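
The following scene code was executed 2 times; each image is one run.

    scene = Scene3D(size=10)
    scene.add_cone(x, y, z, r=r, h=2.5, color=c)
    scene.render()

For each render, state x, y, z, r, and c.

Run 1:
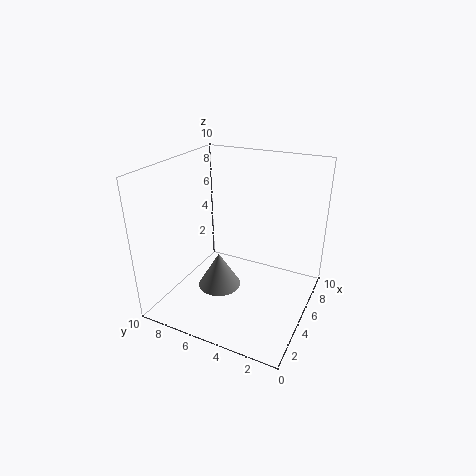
x = 4
y = 6
z = 1.5
r = 1.5
c = 'gray'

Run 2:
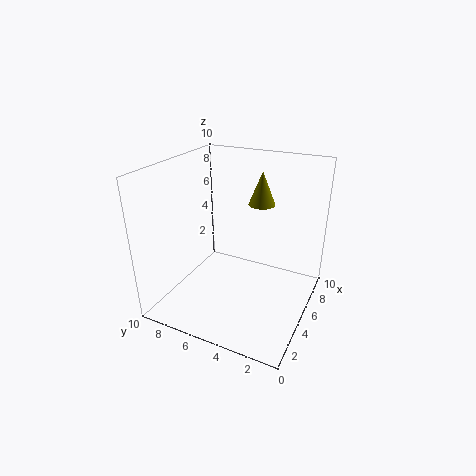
x = 8
y = 4.5
z = 6.5
r = 1
c = 'olive'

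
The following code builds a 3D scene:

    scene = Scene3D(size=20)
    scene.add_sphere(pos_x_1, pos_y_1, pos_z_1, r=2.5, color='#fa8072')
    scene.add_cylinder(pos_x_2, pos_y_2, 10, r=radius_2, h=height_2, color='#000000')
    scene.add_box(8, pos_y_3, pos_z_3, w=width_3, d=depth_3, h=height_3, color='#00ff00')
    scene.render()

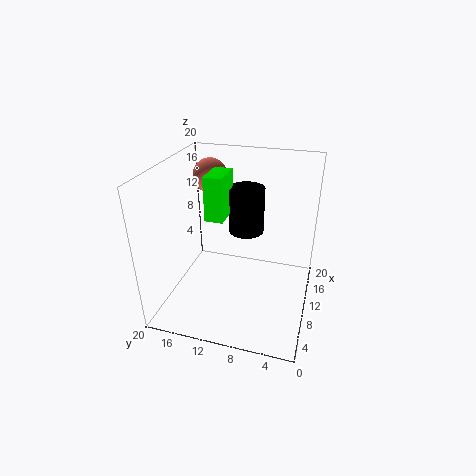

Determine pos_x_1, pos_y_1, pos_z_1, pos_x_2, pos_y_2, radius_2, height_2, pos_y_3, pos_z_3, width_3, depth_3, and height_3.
pos_x_1 = 14.5; pos_y_1 = 15.5; pos_z_1 = 17; pos_x_2 = 12.5; pos_y_2 = 9.5; radius_2 = 2.5; height_2 = 6.5; pos_y_3 = 11.5; pos_z_3 = 13; width_3 = 4.5; depth_3 = 2.5; height_3 = 6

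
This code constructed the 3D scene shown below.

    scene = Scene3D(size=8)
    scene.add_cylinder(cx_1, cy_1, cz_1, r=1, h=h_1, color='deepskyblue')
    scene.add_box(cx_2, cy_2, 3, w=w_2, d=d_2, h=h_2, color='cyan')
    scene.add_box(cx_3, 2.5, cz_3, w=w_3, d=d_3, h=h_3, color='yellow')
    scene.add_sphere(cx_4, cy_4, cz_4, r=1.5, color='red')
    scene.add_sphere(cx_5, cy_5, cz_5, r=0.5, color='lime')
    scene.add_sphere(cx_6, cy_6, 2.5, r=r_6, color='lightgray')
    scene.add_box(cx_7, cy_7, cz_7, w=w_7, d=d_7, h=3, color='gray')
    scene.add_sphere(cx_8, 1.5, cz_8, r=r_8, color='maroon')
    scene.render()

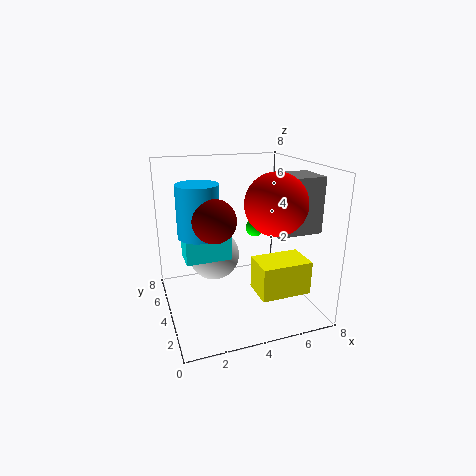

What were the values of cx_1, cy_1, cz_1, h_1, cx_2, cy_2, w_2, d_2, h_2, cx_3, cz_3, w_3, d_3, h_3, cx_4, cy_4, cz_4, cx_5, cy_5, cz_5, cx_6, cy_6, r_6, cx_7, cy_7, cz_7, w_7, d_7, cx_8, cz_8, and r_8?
cx_1 = 1.5, cy_1 = 2.5, cz_1 = 5, h_1 = 2.5, cx_2 = 1, cy_2 = 3.5, w_2 = 2.5, d_2 = 1.5, h_2 = 1.5, cx_3 = 5, cz_3 = 0.5, w_3 = 3, d_3 = 2, h_3 = 2, cx_4 = 5, cy_4 = 1.5, cz_4 = 6.5, cx_5 = 5, cy_5 = 4, cz_5 = 4.5, cx_6 = 3, cy_6 = 5.5, r_6 = 1.5, cx_7 = 5.5, cy_7 = 2, cz_7 = 4.5, w_7 = 2.5, d_7 = 2, cx_8 = 2, cz_8 = 6, r_8 = 1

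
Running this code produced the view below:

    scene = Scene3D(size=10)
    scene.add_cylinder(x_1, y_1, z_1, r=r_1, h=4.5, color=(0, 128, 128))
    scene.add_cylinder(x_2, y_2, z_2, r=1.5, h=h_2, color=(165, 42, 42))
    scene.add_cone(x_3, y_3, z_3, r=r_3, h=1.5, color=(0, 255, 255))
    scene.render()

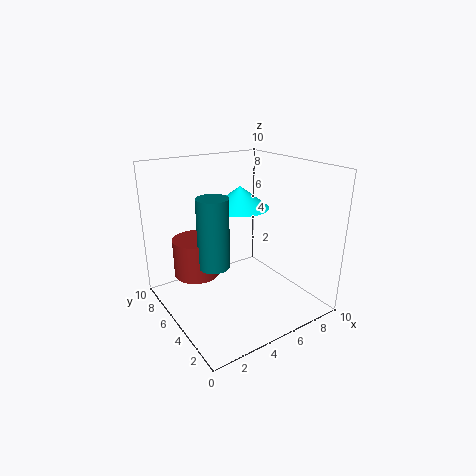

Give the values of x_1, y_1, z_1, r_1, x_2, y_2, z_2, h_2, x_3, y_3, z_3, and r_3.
x_1 = 2.5, y_1 = 4, z_1 = 4, r_1 = 1, x_2 = 2, y_2 = 5.5, z_2 = 3, h_2 = 2.5, x_3 = 5.5, y_3 = 5.5, z_3 = 7, r_3 = 2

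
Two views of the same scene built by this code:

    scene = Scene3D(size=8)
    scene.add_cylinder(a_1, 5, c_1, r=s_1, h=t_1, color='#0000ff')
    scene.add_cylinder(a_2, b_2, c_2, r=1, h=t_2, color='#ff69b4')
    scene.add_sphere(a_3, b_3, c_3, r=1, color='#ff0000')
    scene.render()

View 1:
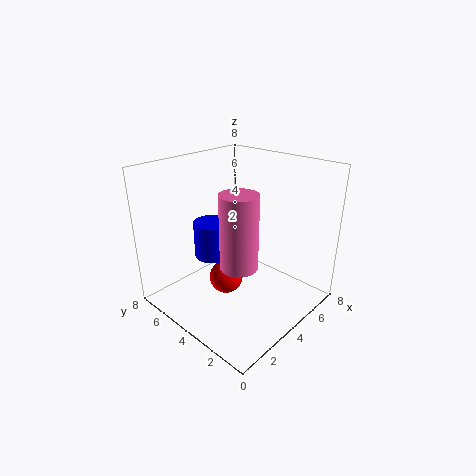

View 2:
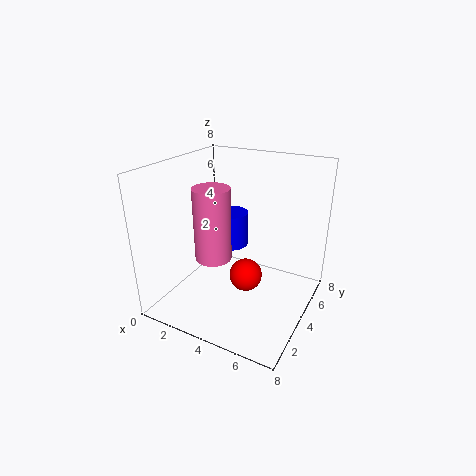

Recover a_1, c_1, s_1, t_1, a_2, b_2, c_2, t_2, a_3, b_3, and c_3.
a_1 = 3, c_1 = 3, s_1 = 1, t_1 = 2, a_2 = 3, b_2 = 3, c_2 = 3, t_2 = 4, a_3 = 4, b_3 = 5, c_3 = 1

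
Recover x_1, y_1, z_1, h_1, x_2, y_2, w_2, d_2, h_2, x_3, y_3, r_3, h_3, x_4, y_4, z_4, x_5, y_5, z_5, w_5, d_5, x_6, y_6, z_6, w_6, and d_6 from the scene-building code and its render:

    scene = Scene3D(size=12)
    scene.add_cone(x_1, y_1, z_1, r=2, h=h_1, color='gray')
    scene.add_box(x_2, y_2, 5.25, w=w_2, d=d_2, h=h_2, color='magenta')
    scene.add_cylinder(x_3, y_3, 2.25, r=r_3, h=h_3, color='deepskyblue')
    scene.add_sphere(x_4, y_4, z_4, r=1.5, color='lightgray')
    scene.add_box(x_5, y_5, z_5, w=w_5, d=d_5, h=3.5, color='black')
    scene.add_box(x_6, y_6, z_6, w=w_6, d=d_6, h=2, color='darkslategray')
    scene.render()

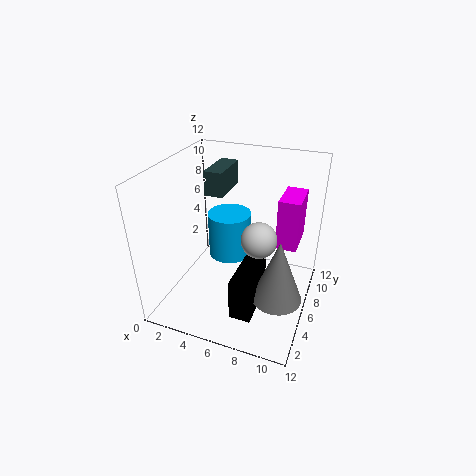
x_1 = 10; y_1 = 4.25; z_1 = 2.25; h_1 = 5.25; x_2 = 9; y_2 = 6.75; w_2 = 1.75; d_2 = 3.25; h_2 = 4.25; x_3 = 4; y_3 = 9; r_3 = 2; h_3 = 4.25; x_4 = 7.75; y_4 = 6.25; z_4 = 6; x_5 = 6.75; y_5 = 2; z_5 = 1; w_5 = 1.75; d_5 = 4; x_6 = 3.25; y_6 = 5.75; z_6 = 9.5; w_6 = 1.5; d_6 = 3.5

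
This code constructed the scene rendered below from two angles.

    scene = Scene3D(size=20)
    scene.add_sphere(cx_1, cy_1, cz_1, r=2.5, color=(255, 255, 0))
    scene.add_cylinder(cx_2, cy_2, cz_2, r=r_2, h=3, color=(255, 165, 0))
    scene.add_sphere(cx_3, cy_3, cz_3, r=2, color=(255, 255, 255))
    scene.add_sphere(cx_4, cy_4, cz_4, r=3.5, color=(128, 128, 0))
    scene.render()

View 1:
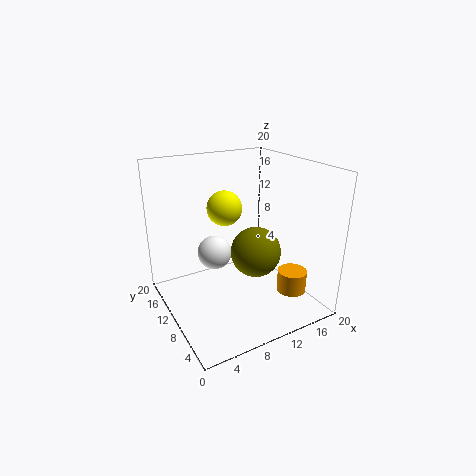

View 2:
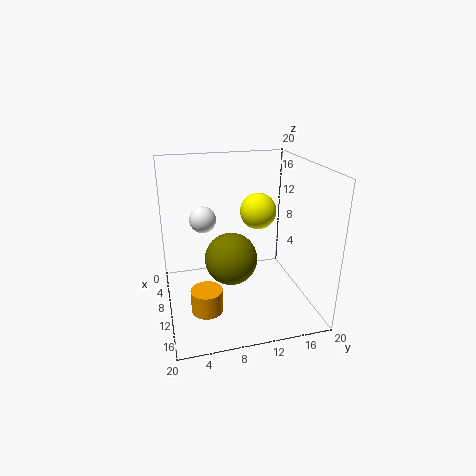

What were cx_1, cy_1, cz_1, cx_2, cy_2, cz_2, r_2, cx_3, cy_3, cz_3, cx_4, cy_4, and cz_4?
cx_1 = 9.5, cy_1 = 13, cz_1 = 13.5, cx_2 = 15.5, cy_2 = 4.5, cz_2 = 3, r_2 = 2, cx_3 = 4.5, cy_3 = 6, cz_3 = 11, cx_4 = 12, cy_4 = 8.5, cz_4 = 8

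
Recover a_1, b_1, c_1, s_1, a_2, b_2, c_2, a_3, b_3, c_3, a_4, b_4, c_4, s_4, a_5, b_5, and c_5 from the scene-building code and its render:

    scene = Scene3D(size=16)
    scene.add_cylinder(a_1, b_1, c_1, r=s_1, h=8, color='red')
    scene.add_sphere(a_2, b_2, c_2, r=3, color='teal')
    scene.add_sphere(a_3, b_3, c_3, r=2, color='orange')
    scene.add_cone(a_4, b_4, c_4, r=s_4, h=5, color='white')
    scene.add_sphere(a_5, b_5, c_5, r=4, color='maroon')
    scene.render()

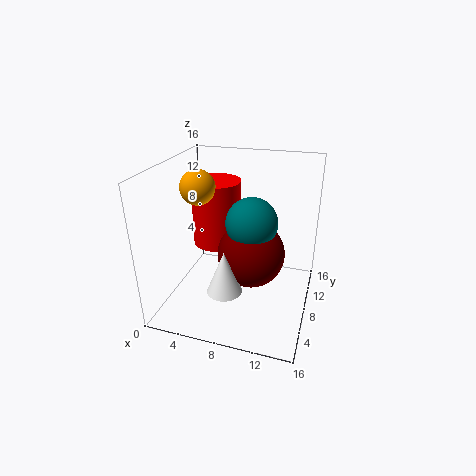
a_1 = 4
b_1 = 12
c_1 = 5
s_1 = 3
a_2 = 9
b_2 = 10
c_2 = 9
a_3 = 3
b_3 = 9
c_3 = 13
a_4 = 7
b_4 = 6
c_4 = 2
s_4 = 2
a_5 = 9
b_5 = 10
c_5 = 5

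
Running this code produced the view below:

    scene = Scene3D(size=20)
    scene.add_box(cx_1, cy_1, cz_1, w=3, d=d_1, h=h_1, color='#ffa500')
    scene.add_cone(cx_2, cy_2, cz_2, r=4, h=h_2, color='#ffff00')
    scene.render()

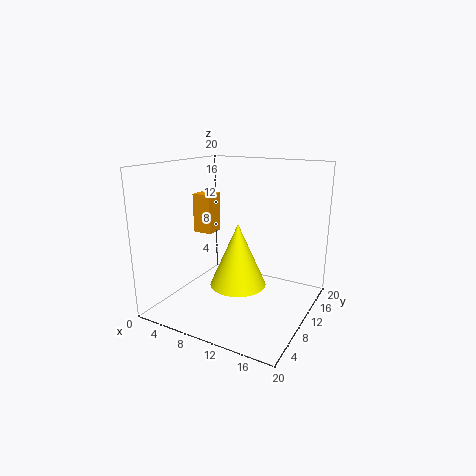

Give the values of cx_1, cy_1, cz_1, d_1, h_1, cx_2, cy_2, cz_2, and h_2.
cx_1 = 1, cy_1 = 12, cz_1 = 9, d_1 = 3, h_1 = 6, cx_2 = 10, cy_2 = 10, cz_2 = 3, h_2 = 9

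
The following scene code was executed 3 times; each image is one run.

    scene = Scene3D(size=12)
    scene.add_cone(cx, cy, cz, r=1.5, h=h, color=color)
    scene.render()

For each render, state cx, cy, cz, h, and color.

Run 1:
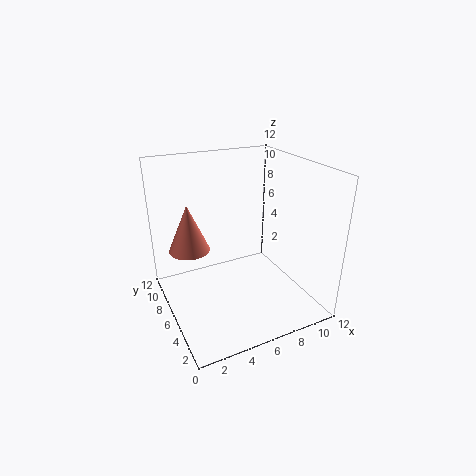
cx = 1.5; cy = 5; cz = 6.5; h = 3.5; color = 'salmon'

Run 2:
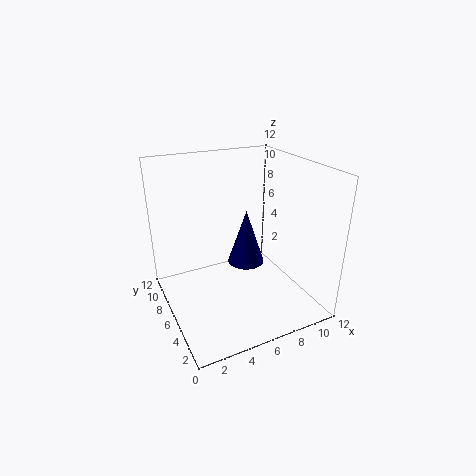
cx = 6.5; cy = 5.5; cz = 4; h = 4.5; color = 'navy'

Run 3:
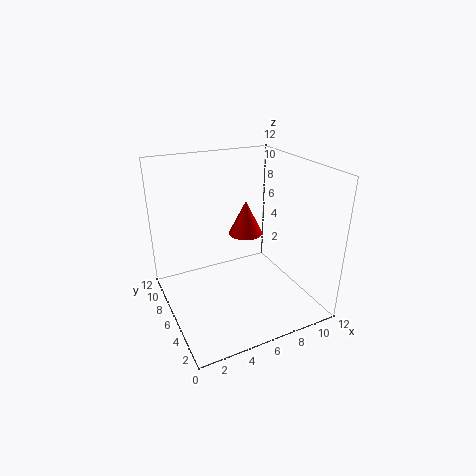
cx = 7.5; cy = 7.5; cz = 5.5; h = 3; color = 'red'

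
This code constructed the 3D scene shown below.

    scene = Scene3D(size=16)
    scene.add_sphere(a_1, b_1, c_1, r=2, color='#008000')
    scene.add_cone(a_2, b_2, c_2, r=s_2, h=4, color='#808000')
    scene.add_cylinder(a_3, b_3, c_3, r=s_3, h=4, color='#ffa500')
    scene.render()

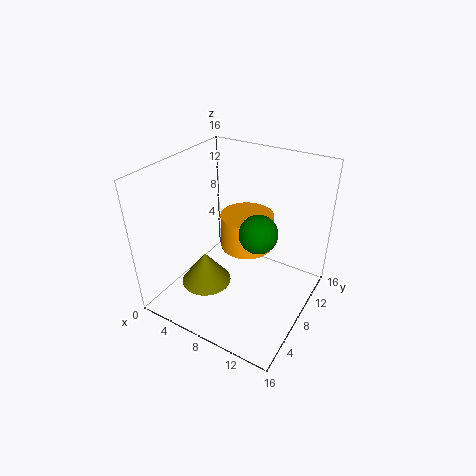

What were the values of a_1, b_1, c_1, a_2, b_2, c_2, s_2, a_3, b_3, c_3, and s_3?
a_1 = 11, b_1 = 7, c_1 = 10, a_2 = 4, b_2 = 7, c_2 = 1, s_2 = 3, a_3 = 8, b_3 = 10, c_3 = 6, s_3 = 3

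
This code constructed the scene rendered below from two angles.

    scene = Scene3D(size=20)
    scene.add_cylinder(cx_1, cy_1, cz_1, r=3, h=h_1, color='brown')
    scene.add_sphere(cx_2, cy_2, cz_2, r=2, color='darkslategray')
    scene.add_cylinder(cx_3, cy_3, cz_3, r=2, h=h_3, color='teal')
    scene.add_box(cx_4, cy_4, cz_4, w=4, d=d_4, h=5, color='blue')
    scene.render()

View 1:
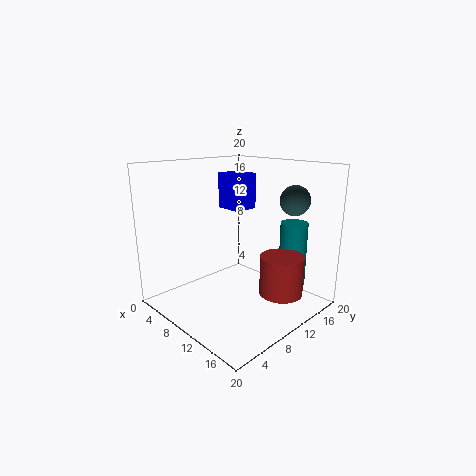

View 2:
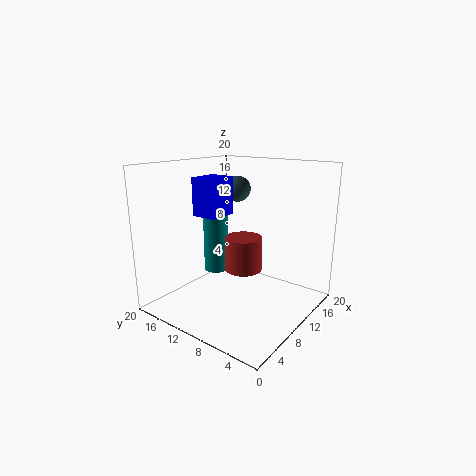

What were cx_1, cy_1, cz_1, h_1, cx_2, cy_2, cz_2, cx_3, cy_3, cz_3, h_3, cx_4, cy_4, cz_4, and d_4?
cx_1 = 15.5; cy_1 = 13; cz_1 = 2.5; h_1 = 5.5; cx_2 = 16; cy_2 = 14.5; cz_2 = 15.5; cx_3 = 14; cy_3 = 17.5; cz_3 = 2; h_3 = 9.5; cx_4 = 5.5; cy_4 = 10.5; cz_4 = 13.5; d_4 = 3.5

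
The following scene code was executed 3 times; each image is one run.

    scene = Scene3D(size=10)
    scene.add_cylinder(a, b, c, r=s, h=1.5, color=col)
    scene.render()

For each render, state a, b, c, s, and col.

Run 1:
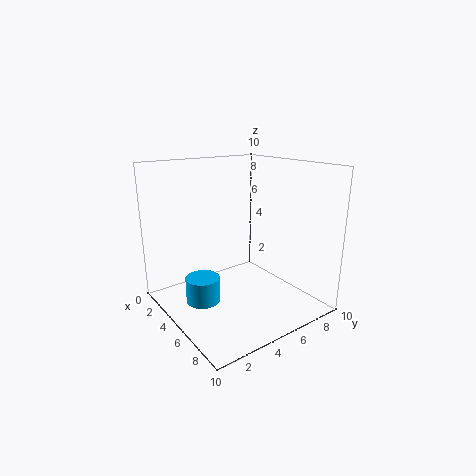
a = 7; b = 1; c = 2.5; s = 1; col = 'deepskyblue'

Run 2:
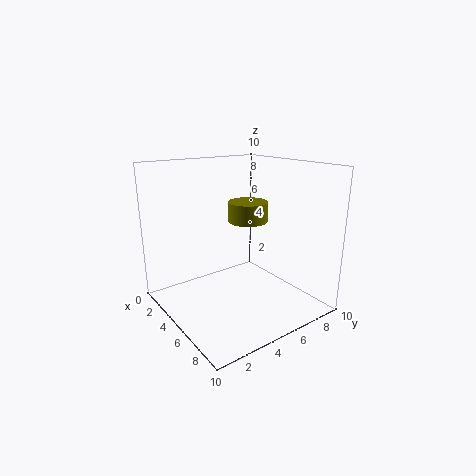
a = 3.5; b = 7; c = 5.5; s = 1.5; col = 'olive'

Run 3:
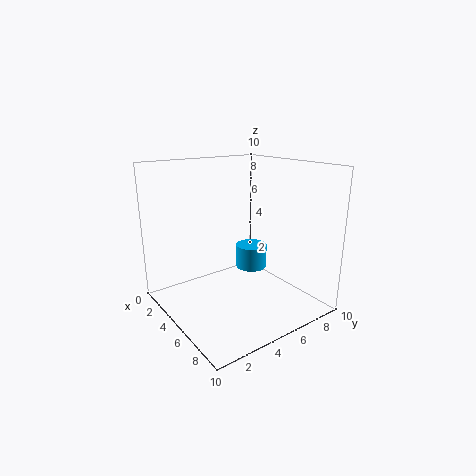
a = 6.5; b = 5; c = 3.5; s = 1; col = 'deepskyblue'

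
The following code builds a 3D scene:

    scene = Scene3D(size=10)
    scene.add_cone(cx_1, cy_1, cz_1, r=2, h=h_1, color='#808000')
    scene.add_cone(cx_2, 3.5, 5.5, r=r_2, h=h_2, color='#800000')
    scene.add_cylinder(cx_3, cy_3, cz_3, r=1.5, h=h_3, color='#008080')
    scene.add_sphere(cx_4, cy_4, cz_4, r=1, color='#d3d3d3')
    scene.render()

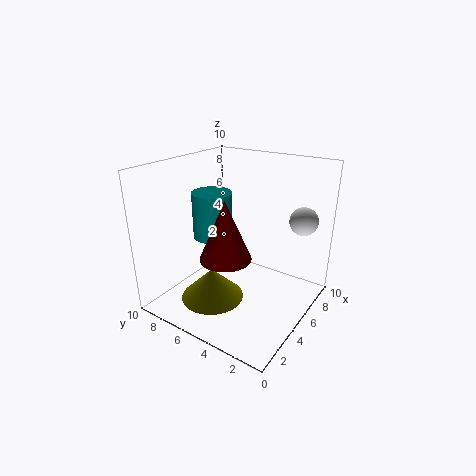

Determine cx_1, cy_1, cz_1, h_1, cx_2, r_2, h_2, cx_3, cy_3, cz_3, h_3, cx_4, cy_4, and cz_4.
cx_1 = 2
cy_1 = 5
cz_1 = 2
h_1 = 2
cx_2 = 1.5
r_2 = 1.5
h_2 = 3.5
cx_3 = 6
cy_3 = 8
cz_3 = 4
h_3 = 3.5
cx_4 = 8
cy_4 = 1.5
cz_4 = 6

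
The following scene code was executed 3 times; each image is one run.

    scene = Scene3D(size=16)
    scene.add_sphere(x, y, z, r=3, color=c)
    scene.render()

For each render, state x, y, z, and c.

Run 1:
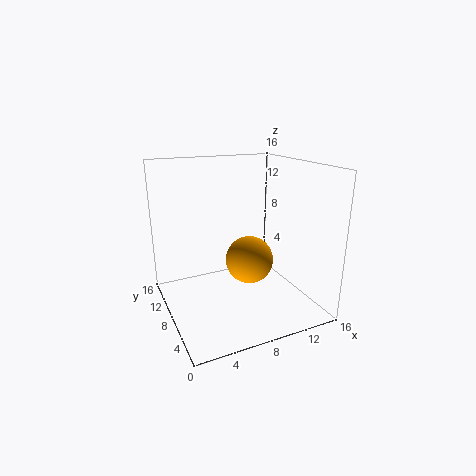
x = 11, y = 11, z = 3.5, c = 'orange'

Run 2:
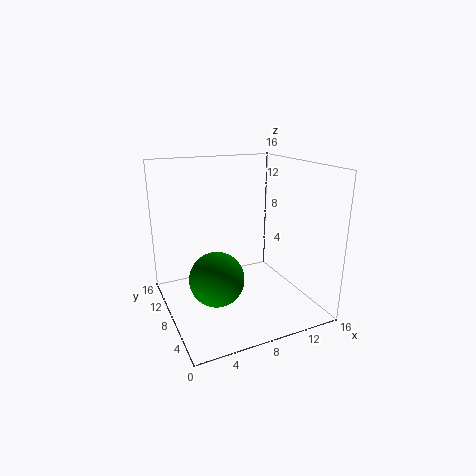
x = 5, y = 7, z = 4, c = 'green'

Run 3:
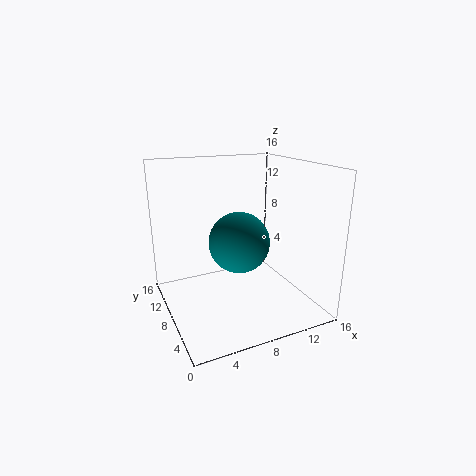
x = 6.5, y = 4.5, z = 9, c = 'teal'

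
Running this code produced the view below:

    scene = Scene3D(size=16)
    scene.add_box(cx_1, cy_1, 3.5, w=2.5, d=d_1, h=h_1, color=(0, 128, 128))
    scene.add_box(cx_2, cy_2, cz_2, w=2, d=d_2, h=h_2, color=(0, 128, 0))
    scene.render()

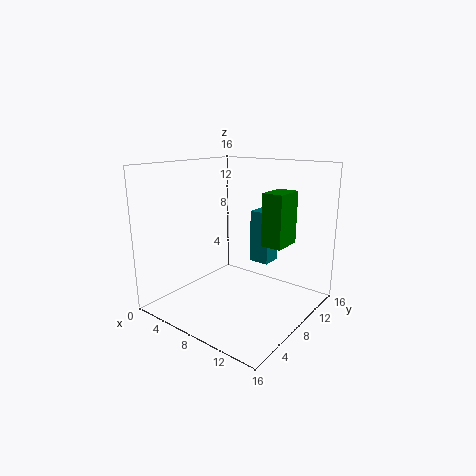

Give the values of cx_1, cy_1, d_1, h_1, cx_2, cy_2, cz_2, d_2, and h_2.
cx_1 = 6.5
cy_1 = 12.5
d_1 = 2.5
h_1 = 6.5
cx_2 = 13
cy_2 = 5
cz_2 = 9
d_2 = 3
h_2 = 5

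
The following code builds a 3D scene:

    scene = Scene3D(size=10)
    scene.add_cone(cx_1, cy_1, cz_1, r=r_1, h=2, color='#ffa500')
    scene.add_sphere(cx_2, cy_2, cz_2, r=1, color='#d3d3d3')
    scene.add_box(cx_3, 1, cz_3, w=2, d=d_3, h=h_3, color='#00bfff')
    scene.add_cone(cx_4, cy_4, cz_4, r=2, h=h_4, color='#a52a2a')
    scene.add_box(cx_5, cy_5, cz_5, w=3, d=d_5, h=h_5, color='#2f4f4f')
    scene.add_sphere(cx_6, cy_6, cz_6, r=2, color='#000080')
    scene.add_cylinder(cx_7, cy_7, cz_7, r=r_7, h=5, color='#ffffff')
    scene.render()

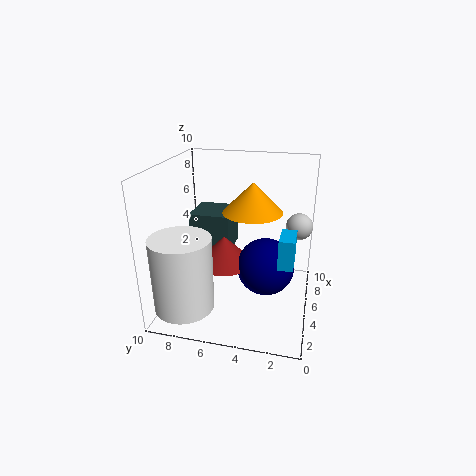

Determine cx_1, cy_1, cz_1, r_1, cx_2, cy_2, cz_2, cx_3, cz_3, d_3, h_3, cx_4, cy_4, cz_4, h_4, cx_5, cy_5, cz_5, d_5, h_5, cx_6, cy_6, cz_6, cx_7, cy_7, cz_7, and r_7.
cx_1 = 5
cy_1 = 4
cz_1 = 7
r_1 = 2
cx_2 = 8
cy_2 = 1
cz_2 = 5
cx_3 = 3
cz_3 = 4
d_3 = 1
h_3 = 2
cx_4 = 5
cy_4 = 6
cz_4 = 3
h_4 = 2
cx_5 = 6
cy_5 = 6
cz_5 = 3
d_5 = 3
h_5 = 3
cx_6 = 5
cy_6 = 3
cz_6 = 3
cx_7 = 2
cy_7 = 8
cz_7 = 1
r_7 = 2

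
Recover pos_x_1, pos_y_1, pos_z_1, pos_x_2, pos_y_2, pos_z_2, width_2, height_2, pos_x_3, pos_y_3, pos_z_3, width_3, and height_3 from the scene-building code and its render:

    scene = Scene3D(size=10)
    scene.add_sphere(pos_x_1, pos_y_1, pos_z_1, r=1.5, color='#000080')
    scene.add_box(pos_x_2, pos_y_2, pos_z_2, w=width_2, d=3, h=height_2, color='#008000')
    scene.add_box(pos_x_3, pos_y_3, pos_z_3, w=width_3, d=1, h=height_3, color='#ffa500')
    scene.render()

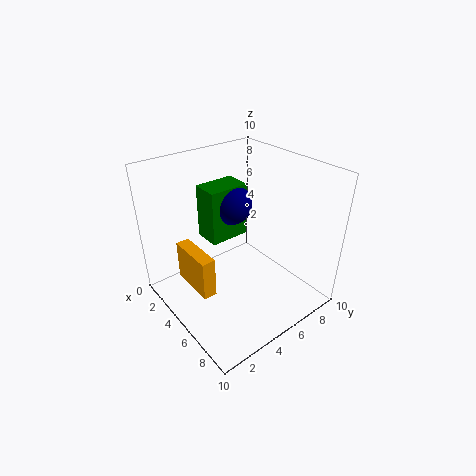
pos_x_1 = 3
pos_y_1 = 6
pos_z_1 = 6.5
pos_x_2 = 1.5
pos_y_2 = 4
pos_z_2 = 4
width_2 = 2
height_2 = 4
pos_x_3 = 1.5
pos_y_3 = 2
pos_z_3 = 1
width_3 = 3.5
height_3 = 3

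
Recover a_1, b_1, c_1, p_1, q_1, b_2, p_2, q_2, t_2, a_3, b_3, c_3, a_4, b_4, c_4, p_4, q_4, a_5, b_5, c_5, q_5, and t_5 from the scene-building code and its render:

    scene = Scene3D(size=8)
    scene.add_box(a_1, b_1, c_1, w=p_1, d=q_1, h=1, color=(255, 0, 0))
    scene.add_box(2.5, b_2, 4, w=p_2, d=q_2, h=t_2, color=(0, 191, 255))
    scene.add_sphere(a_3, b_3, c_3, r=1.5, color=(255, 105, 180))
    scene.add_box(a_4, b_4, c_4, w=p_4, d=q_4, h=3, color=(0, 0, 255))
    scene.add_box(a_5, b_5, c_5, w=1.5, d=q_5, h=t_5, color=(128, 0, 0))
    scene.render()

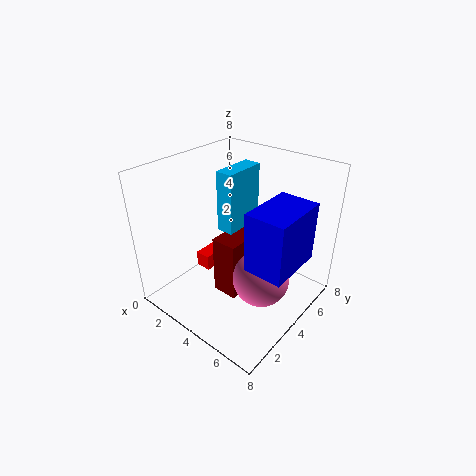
a_1 = 0.5, b_1 = 4, c_1 = 0.5, p_1 = 1, q_1 = 2, b_2 = 4, p_2 = 1, q_2 = 2.5, t_2 = 3.5, a_3 = 6, b_3 = 3.5, c_3 = 2.5, a_4 = 6, b_4 = 2, c_4 = 4, p_4 = 2, q_4 = 3, a_5 = 3, b_5 = 3, c_5 = 0.5, q_5 = 3, t_5 = 3.5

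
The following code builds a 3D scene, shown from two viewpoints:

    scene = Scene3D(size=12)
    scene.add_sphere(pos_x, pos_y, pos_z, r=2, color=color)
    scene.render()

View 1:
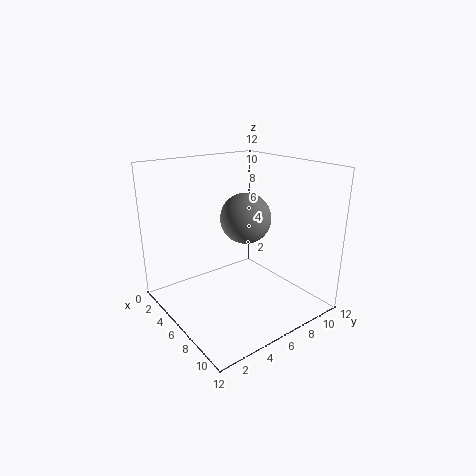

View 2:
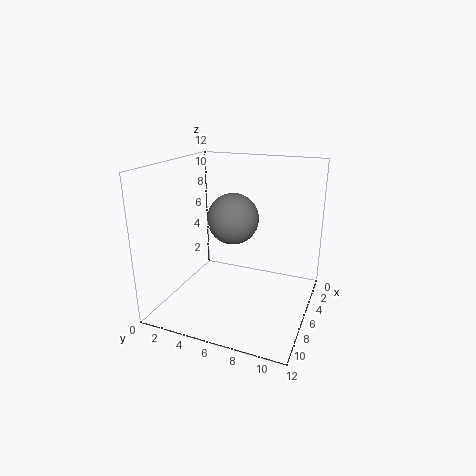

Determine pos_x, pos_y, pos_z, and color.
pos_x = 7; pos_y = 6; pos_z = 8; color = 'gray'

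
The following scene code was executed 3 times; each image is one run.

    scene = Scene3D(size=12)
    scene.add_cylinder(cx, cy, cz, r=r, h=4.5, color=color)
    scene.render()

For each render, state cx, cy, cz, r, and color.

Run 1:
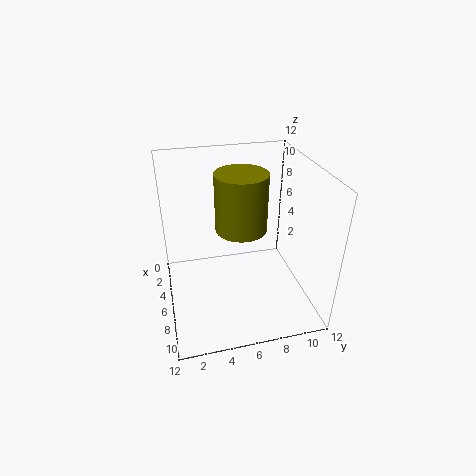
cx = 7
cy = 6
cz = 7.5
r = 2
color = 'olive'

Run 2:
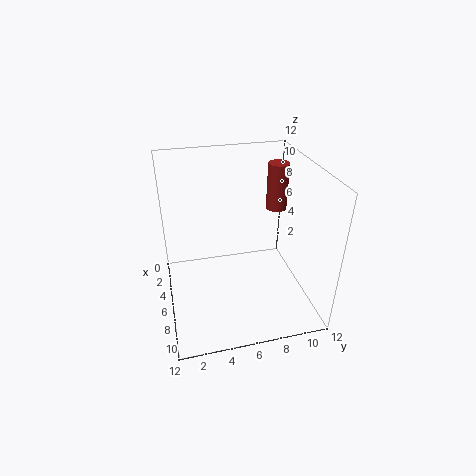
cx = 1.5
cy = 11
cz = 6
r = 1
color = 'brown'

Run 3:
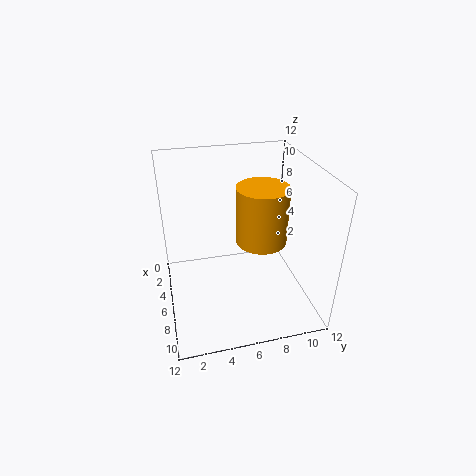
cx = 7.5
cy = 7.5
cz = 6.5
r = 2
color = 'orange'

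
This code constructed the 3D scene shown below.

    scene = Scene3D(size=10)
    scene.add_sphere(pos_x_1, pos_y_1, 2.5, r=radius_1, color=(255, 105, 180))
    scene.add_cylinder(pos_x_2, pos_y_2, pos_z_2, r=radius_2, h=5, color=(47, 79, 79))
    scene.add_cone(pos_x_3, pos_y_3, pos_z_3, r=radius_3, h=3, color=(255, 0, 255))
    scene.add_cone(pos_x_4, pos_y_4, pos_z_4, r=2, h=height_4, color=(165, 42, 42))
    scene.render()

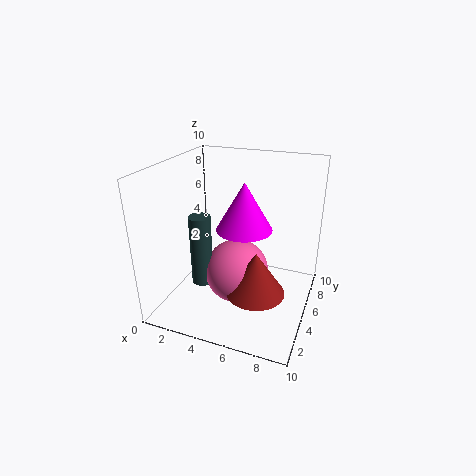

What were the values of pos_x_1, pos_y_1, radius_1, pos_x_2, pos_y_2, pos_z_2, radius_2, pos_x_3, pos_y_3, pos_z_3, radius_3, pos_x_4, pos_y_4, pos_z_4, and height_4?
pos_x_1 = 5, pos_y_1 = 4.75, radius_1 = 2.25, pos_x_2 = 2.75, pos_y_2 = 3.75, pos_z_2 = 1.75, radius_2 = 0.75, pos_x_3 = 6, pos_y_3 = 3.5, pos_z_3 = 6.5, radius_3 = 1.75, pos_x_4 = 6.75, pos_y_4 = 3.75, pos_z_4 = 1.75, height_4 = 3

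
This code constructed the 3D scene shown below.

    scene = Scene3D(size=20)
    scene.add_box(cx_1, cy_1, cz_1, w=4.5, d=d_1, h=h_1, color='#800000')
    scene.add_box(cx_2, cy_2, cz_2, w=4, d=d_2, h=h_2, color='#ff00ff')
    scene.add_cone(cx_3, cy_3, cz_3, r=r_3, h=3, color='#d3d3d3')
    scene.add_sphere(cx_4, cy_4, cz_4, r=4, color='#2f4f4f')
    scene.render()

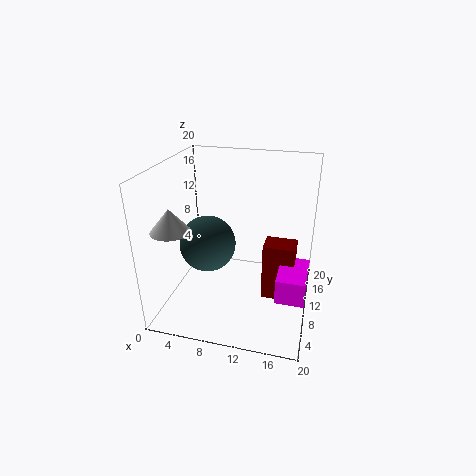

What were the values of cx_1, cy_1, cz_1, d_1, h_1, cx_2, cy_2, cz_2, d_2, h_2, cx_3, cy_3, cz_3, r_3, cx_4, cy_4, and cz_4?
cx_1 = 13.5, cy_1 = 10, cz_1 = 0.5, d_1 = 3.5, h_1 = 8.5, cx_2 = 16, cy_2 = 6, cz_2 = 3, d_2 = 6.5, h_2 = 3.5, cx_3 = 3, cy_3 = 4, cz_3 = 13, r_3 = 2.5, cx_4 = 5.5, cy_4 = 10, cz_4 = 8.5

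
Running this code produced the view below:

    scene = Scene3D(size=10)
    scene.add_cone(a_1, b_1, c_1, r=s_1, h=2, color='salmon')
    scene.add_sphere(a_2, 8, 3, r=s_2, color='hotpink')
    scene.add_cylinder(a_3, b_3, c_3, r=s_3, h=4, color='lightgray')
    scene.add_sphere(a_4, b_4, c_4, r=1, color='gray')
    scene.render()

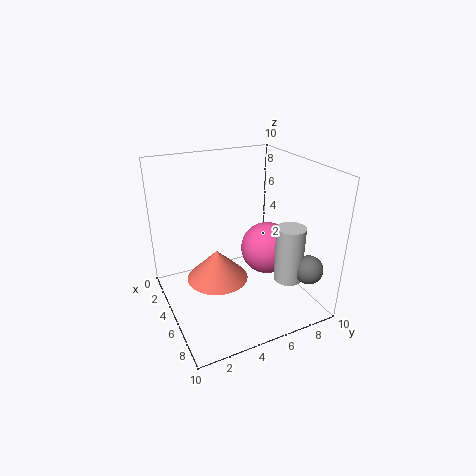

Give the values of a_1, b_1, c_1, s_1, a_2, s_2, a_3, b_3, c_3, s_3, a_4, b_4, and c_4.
a_1 = 6, b_1 = 3, c_1 = 3, s_1 = 2, a_2 = 4, s_2 = 2, a_3 = 7, b_3 = 8, c_3 = 2, s_3 = 1, a_4 = 8, b_4 = 9, c_4 = 3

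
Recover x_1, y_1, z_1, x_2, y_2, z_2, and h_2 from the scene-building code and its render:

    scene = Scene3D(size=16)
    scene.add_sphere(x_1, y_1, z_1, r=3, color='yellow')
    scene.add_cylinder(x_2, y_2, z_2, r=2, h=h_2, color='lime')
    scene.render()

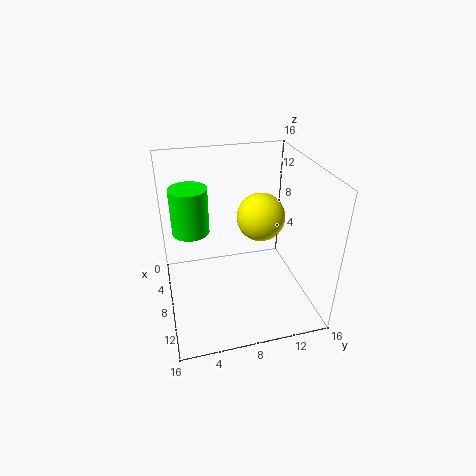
x_1 = 4
y_1 = 12
z_1 = 8
x_2 = 7
y_2 = 3
z_2 = 9
h_2 = 5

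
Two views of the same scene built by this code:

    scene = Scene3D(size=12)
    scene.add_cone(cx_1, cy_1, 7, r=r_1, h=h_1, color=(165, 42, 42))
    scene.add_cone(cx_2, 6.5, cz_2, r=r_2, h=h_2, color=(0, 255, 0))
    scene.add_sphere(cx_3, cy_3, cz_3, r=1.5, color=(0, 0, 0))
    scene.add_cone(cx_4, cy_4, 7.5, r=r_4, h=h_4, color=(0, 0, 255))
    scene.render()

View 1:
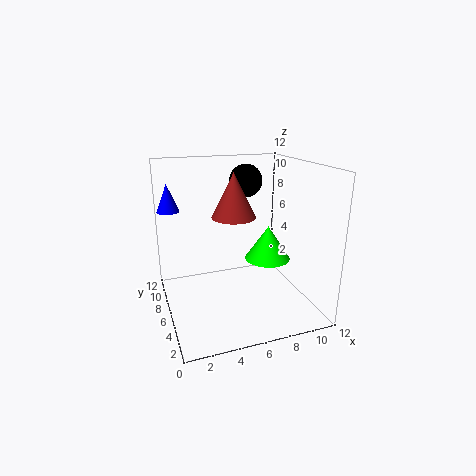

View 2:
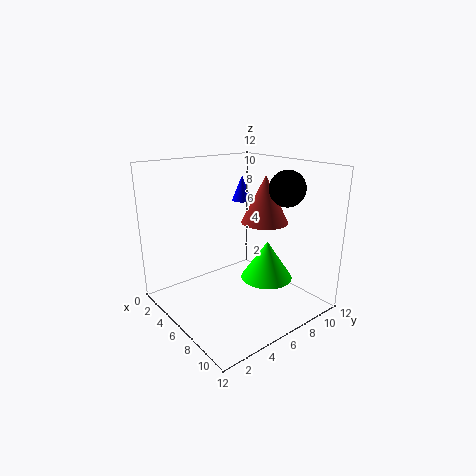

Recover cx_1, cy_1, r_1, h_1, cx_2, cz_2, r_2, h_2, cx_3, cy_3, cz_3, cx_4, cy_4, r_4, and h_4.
cx_1 = 6.5; cy_1 = 8.5; r_1 = 2; h_1 = 4; cx_2 = 9; cz_2 = 3.5; r_2 = 2; h_2 = 3; cx_3 = 8; cy_3 = 9.5; cz_3 = 10; cx_4 = 1; cy_4 = 10.5; r_4 = 1; h_4 = 2.5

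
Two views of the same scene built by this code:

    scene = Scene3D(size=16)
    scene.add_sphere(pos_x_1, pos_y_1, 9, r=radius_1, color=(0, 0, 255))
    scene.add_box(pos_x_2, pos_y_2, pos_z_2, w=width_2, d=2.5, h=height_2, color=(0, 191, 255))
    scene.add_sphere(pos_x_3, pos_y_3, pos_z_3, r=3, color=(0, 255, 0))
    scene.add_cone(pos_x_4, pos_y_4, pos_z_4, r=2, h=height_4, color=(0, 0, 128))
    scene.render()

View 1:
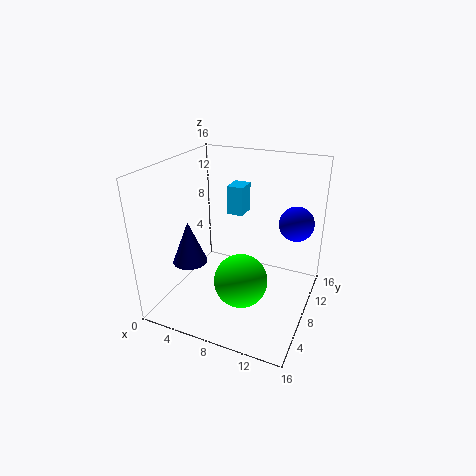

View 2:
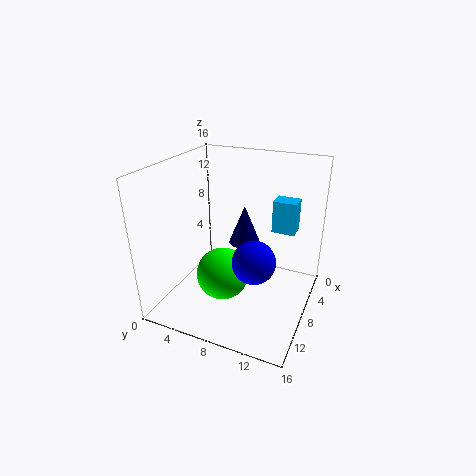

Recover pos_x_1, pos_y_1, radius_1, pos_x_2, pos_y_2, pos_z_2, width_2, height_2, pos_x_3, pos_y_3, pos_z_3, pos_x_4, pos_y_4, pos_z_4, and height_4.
pos_x_1 = 13.5
pos_y_1 = 12
radius_1 = 2
pos_x_2 = 5
pos_y_2 = 11.5
pos_z_2 = 9
width_2 = 2
height_2 = 3.5
pos_x_3 = 9
pos_y_3 = 6.5
pos_z_3 = 3.5
pos_x_4 = 2.5
pos_y_4 = 6.5
pos_z_4 = 4.5
height_4 = 5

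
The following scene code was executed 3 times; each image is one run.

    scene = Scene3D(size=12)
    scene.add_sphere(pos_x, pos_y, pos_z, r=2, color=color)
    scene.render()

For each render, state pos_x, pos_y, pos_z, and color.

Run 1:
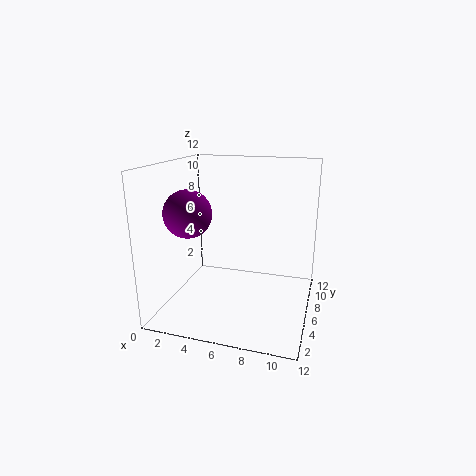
pos_x = 2; pos_y = 5; pos_z = 8; color = 'purple'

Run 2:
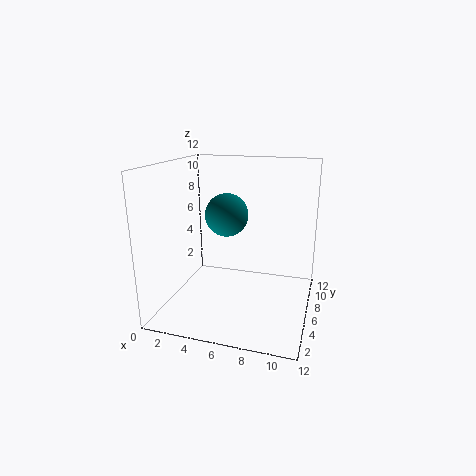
pos_x = 4; pos_y = 9; pos_z = 7; color = 'teal'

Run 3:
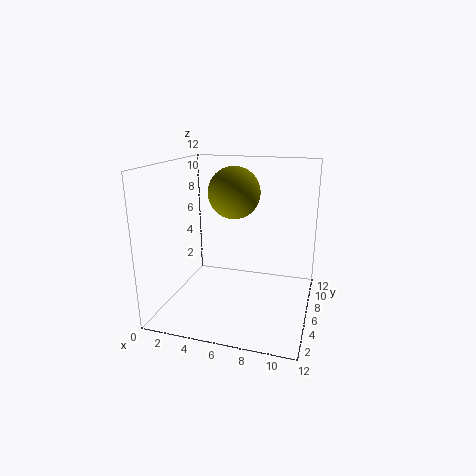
pos_x = 6; pos_y = 5; pos_z = 10; color = 'olive'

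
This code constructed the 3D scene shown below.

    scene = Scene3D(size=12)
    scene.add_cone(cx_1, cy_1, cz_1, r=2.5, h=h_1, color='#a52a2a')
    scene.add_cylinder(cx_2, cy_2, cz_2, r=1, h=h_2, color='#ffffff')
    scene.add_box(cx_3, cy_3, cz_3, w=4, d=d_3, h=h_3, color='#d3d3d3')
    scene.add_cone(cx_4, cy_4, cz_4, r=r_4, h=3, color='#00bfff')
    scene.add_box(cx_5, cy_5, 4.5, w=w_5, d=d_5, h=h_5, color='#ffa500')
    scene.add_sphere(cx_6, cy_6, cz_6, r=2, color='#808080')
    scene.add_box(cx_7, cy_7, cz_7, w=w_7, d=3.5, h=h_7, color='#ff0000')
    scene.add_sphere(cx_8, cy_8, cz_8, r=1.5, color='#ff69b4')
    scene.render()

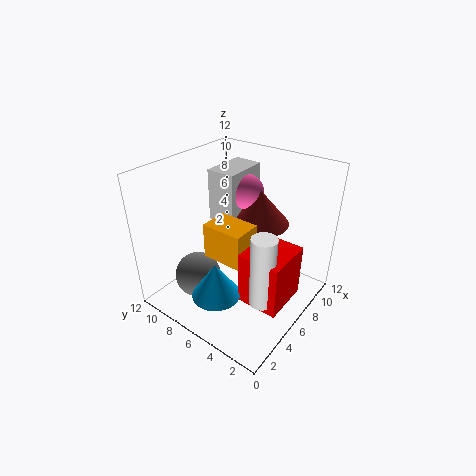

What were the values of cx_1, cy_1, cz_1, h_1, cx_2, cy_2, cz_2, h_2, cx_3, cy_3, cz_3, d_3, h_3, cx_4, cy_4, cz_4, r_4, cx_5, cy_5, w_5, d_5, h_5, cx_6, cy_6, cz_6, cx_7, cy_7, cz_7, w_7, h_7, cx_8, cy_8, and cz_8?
cx_1 = 8.5; cy_1 = 5.5; cz_1 = 6.5; h_1 = 3; cx_2 = 4.5; cy_2 = 2.5; cz_2 = 2; h_2 = 6; cx_3 = 6.5; cy_3 = 7; cz_3 = 6.5; d_3 = 2.5; h_3 = 4.5; cx_4 = 3; cy_4 = 6; cz_4 = 2; r_4 = 2; cx_5 = 4; cy_5 = 4.5; w_5 = 2.5; d_5 = 3.5; h_5 = 3; cx_6 = 4; cy_6 = 9; cz_6 = 2; cx_7 = 4; cy_7 = 1; cz_7 = 1.5; w_7 = 4; h_7 = 4.5; cx_8 = 8.5; cy_8 = 7; cz_8 = 9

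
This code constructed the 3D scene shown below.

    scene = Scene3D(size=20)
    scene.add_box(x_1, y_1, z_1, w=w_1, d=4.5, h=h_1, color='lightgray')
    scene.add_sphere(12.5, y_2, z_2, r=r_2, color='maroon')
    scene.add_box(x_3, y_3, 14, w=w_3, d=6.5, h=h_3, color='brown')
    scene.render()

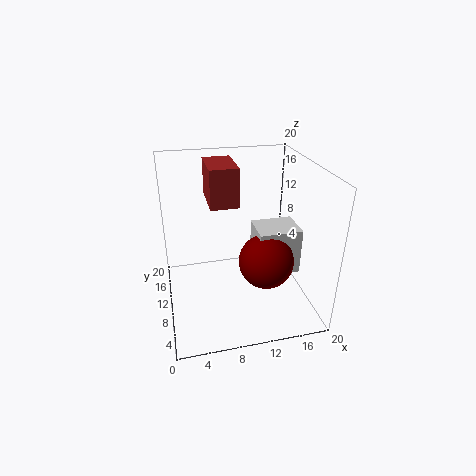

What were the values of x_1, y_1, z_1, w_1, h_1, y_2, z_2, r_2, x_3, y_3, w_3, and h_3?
x_1 = 11.5; y_1 = 4.5; z_1 = 7; w_1 = 5.5; h_1 = 6; y_2 = 5; z_2 = 9; r_2 = 3.5; x_3 = 6.5; y_3 = 11; w_3 = 4; h_3 = 5.5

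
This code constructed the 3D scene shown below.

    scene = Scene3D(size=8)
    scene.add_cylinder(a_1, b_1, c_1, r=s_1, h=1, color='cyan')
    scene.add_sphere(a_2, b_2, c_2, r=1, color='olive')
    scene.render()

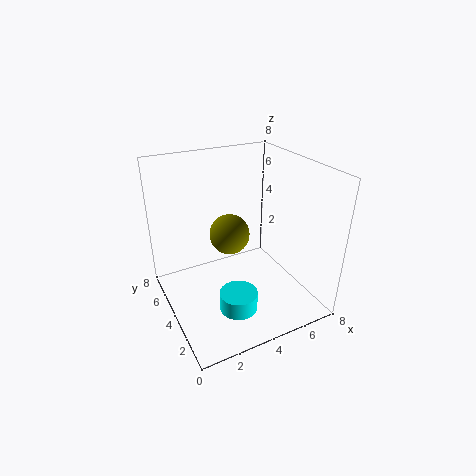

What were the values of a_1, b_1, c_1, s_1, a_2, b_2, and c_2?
a_1 = 3; b_1 = 2; c_1 = 1; s_1 = 1; a_2 = 3; b_2 = 3; c_2 = 5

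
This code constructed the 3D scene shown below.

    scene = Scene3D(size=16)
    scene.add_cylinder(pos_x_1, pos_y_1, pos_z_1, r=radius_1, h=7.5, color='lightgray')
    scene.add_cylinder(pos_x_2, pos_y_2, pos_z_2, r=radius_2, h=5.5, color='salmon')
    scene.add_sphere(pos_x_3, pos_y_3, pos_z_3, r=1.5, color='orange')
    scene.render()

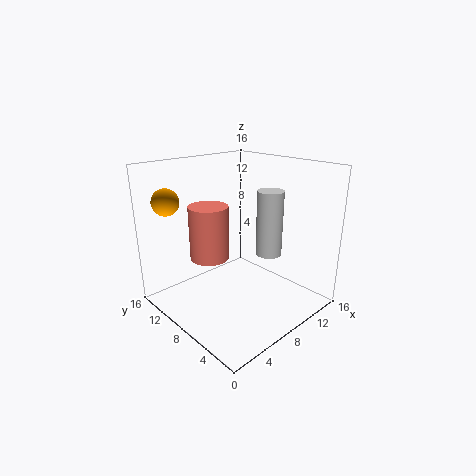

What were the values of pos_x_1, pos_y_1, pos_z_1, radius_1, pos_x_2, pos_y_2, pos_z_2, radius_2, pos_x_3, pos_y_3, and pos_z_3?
pos_x_1 = 11.5; pos_y_1 = 6.5; pos_z_1 = 5.5; radius_1 = 1.5; pos_x_2 = 4; pos_y_2 = 8; pos_z_2 = 7; radius_2 = 2; pos_x_3 = 2.5; pos_y_3 = 13.5; pos_z_3 = 12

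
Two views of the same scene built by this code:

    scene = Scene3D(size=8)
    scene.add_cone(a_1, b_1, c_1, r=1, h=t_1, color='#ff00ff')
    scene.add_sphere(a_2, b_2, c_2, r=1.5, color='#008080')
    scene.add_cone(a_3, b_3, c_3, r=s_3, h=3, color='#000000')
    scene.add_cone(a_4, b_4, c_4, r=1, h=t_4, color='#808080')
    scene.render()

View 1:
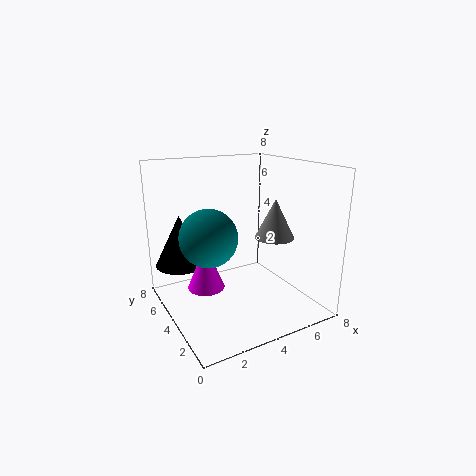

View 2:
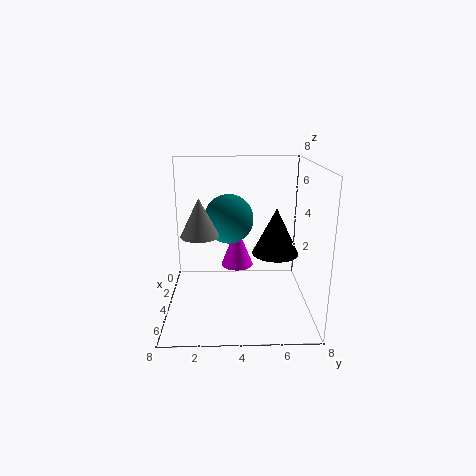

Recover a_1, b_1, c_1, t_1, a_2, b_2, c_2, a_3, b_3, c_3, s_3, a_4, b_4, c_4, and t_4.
a_1 = 2; b_1 = 4; c_1 = 1.5; t_1 = 2.5; a_2 = 2; b_2 = 3.5; c_2 = 4.5; a_3 = 1.5; b_3 = 6.5; c_3 = 2; s_3 = 1.5; a_4 = 5; b_4 = 2; c_4 = 4.5; t_4 = 2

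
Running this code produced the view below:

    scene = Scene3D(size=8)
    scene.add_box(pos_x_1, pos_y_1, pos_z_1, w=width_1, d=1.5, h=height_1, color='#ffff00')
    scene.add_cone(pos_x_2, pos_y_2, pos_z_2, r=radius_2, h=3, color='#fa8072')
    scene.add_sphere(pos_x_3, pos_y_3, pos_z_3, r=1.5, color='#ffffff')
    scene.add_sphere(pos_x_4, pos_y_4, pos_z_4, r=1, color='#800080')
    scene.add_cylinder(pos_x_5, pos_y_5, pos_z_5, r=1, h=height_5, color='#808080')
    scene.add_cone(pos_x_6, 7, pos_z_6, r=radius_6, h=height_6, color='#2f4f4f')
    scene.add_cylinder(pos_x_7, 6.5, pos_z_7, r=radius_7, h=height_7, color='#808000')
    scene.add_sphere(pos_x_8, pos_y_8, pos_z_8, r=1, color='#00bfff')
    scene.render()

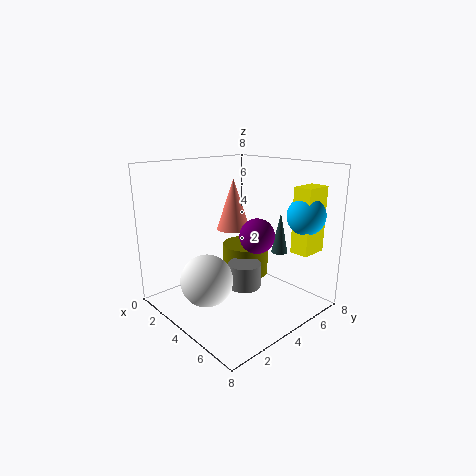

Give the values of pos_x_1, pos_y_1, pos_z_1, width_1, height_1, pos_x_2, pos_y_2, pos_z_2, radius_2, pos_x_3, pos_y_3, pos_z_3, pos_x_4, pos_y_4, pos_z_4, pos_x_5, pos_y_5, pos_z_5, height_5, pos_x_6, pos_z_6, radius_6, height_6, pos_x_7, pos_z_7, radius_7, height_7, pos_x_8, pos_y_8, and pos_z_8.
pos_x_1 = 6.5; pos_y_1 = 5.5; pos_z_1 = 3.5; width_1 = 1; height_1 = 3.5; pos_x_2 = 2.5; pos_y_2 = 5; pos_z_2 = 4; radius_2 = 1; pos_x_3 = 3; pos_y_3 = 2.5; pos_z_3 = 1.5; pos_x_4 = 4.5; pos_y_4 = 5; pos_z_4 = 4; pos_x_5 = 3.5; pos_y_5 = 5; pos_z_5 = 0.5; height_5 = 1.5; pos_x_6 = 4.5; pos_z_6 = 2.5; radius_6 = 0.5; height_6 = 2.5; pos_x_7 = 2; pos_z_7 = 0.5; radius_7 = 1.5; height_7 = 2; pos_x_8 = 7; pos_y_8 = 6; pos_z_8 = 5.5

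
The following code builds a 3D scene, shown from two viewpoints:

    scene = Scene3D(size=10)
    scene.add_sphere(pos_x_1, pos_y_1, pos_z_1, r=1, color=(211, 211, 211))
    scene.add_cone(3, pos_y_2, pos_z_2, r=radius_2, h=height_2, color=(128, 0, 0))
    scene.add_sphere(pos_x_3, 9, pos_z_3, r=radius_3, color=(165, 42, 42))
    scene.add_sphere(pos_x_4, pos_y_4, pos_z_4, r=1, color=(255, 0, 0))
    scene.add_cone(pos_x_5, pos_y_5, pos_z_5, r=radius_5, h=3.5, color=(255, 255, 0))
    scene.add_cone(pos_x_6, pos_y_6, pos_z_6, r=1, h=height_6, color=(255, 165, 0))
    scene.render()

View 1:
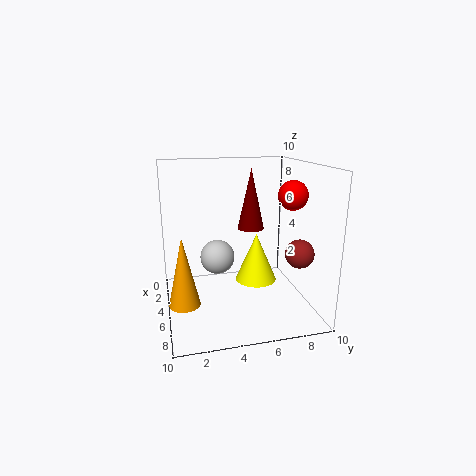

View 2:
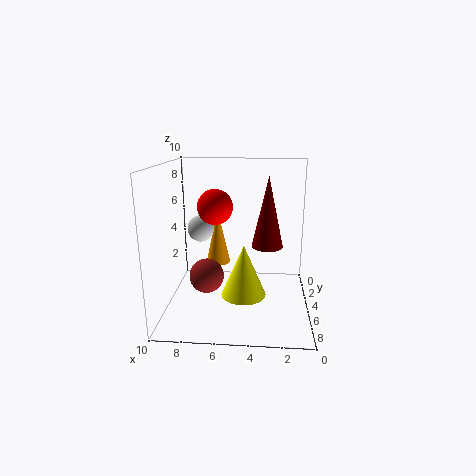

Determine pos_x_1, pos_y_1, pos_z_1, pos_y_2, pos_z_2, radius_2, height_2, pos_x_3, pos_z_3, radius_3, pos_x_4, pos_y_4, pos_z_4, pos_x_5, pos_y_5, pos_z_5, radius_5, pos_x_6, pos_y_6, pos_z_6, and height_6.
pos_x_1 = 8; pos_y_1 = 3; pos_z_1 = 5; pos_y_2 = 6.5; pos_z_2 = 5; radius_2 = 1; height_2 = 4.5; pos_x_3 = 6.5; pos_z_3 = 4; radius_3 = 1; pos_x_4 = 6; pos_y_4 = 8.5; pos_z_4 = 8; pos_x_5 = 4.5; pos_y_5 = 6.5; pos_z_5 = 1.5; radius_5 = 1.5; pos_x_6 = 7; pos_y_6 = 1; pos_z_6 = 1.5; height_6 = 4.5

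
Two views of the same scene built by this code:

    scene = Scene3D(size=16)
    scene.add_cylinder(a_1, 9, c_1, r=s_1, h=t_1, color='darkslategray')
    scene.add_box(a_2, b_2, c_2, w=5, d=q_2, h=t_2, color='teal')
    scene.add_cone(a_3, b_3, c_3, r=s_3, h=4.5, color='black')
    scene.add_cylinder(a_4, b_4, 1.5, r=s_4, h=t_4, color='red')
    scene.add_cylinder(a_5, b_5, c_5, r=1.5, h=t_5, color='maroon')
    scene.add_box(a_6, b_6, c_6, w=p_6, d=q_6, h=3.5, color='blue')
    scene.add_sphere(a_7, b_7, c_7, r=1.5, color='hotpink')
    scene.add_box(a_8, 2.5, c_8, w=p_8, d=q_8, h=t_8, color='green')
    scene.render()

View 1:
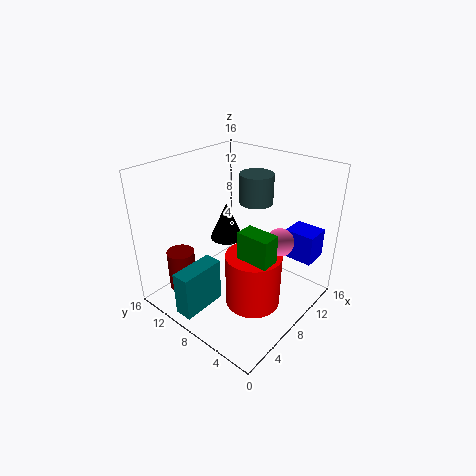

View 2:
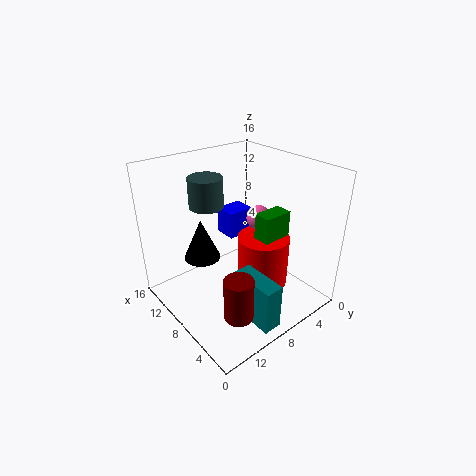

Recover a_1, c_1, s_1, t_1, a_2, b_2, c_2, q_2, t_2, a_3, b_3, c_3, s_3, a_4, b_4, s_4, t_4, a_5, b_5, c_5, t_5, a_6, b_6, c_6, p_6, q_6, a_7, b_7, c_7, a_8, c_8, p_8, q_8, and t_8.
a_1 = 12.5
c_1 = 10.5
s_1 = 2
t_1 = 3.5
a_2 = 0.5
b_2 = 8.5
c_2 = 1
q_2 = 2
t_2 = 5
a_3 = 10
b_3 = 11.5
c_3 = 6
s_3 = 2
a_4 = 7
b_4 = 5
s_4 = 3
t_4 = 6
a_5 = 3
b_5 = 12
c_5 = 2.5
t_5 = 4.5
a_6 = 13
b_6 = 1.5
c_6 = 4.5
p_6 = 3
q_6 = 3.5
a_7 = 9.5
b_7 = 3.5
c_7 = 8.5
a_8 = 5.5
c_8 = 6.5
p_8 = 2
q_8 = 3.5
t_8 = 4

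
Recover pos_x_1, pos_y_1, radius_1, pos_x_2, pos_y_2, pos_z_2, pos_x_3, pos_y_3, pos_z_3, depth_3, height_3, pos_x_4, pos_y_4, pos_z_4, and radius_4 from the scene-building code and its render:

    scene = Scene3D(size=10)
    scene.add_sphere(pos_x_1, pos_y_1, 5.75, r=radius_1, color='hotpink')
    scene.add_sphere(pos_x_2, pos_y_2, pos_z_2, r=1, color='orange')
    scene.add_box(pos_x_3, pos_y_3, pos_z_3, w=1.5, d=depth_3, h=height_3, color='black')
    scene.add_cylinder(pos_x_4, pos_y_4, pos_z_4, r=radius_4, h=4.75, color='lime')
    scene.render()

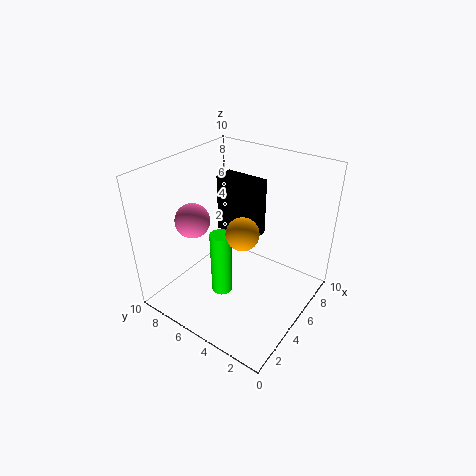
pos_x_1 = 4
pos_y_1 = 8.25
radius_1 = 1.25
pos_x_2 = 3
pos_y_2 = 3.25
pos_z_2 = 7
pos_x_3 = 6.25
pos_y_3 = 4.5
pos_z_3 = 4.25
depth_3 = 3.25
height_3 = 4.25
pos_x_4 = 4
pos_y_4 = 5.75
pos_z_4 = 0.75
radius_4 = 0.75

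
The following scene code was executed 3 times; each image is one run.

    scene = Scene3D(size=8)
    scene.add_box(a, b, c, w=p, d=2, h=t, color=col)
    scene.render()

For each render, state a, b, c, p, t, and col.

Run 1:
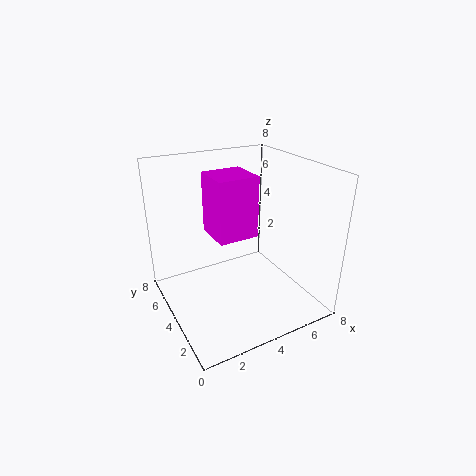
a = 2, b = 2, c = 5, p = 2, t = 3, col = 'magenta'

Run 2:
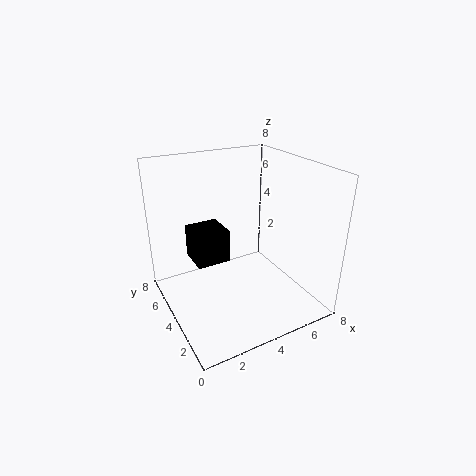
a = 2, b = 5, c = 2, p = 2, t = 2, col = 'black'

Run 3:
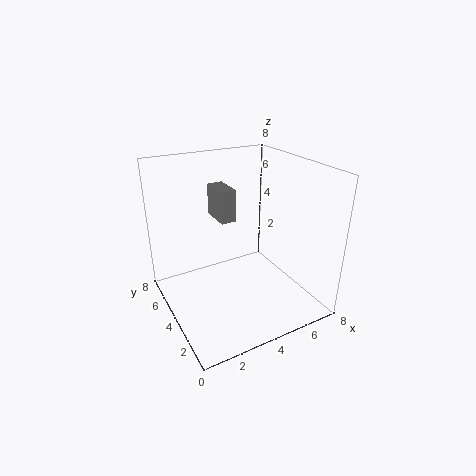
a = 4, b = 6, c = 4, p = 1, t = 2, col = 'gray'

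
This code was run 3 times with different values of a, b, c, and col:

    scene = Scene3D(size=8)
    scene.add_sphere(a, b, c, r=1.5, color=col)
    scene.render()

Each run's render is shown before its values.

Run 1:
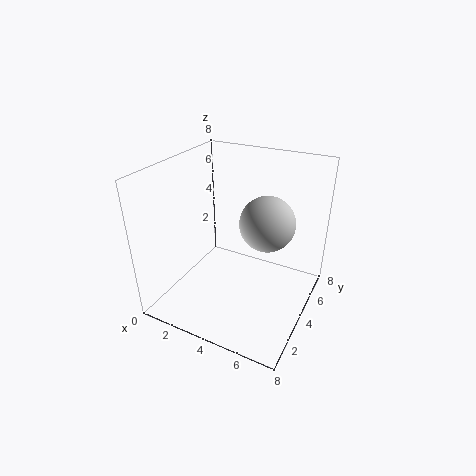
a = 5.5, b = 4.5, c = 5, col = 'lightgray'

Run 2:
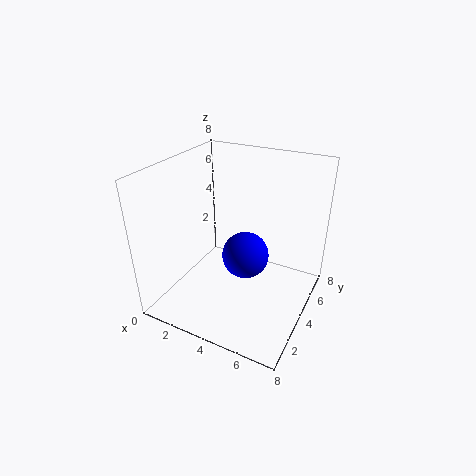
a = 3.5, b = 6, c = 1.5, col = 'blue'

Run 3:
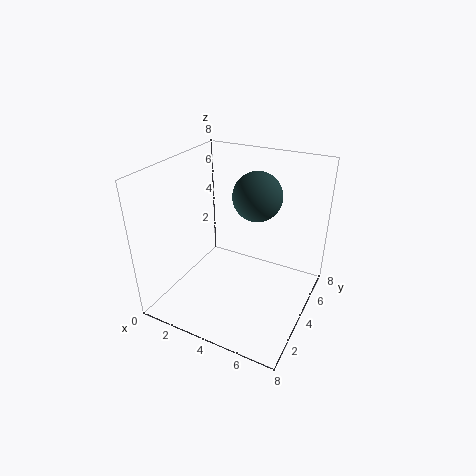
a = 4, b = 6.5, c = 5.5, col = 'darkslategray'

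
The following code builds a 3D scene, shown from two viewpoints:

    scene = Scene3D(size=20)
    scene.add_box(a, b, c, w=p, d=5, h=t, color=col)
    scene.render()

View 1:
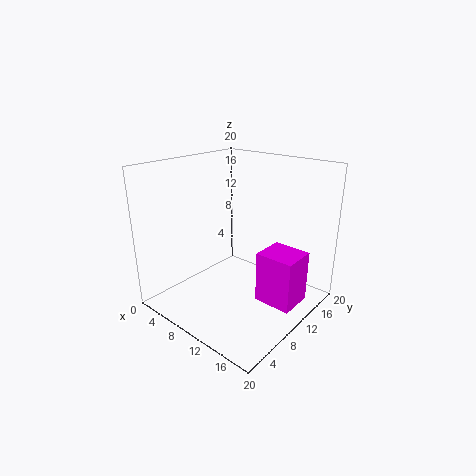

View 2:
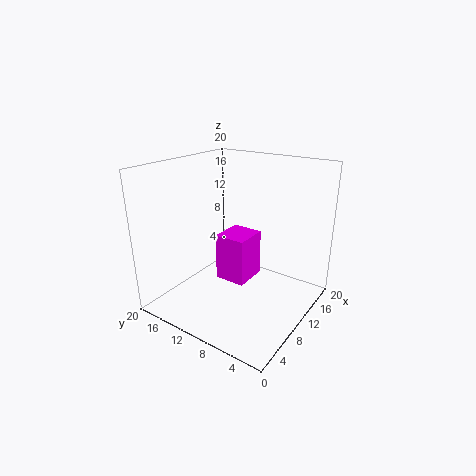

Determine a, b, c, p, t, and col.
a = 12.5; b = 11; c = 0.5; p = 5.5; t = 7.5; col = 'magenta'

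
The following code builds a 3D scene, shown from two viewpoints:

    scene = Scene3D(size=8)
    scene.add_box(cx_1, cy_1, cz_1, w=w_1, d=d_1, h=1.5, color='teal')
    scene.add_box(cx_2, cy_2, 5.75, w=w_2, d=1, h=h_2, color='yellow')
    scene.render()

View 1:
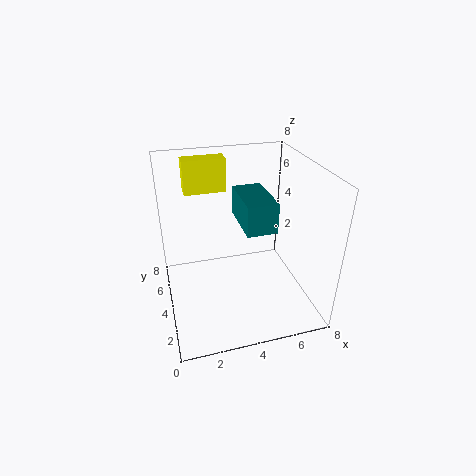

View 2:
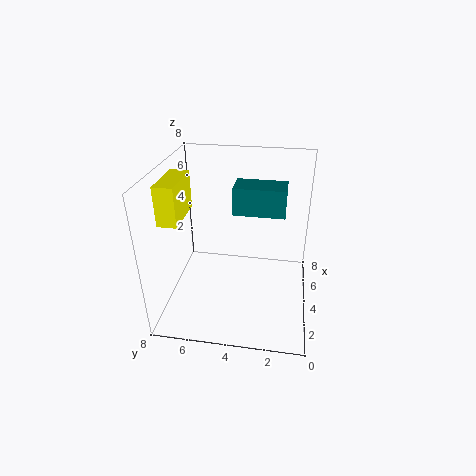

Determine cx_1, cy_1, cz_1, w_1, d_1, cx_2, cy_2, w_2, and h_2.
cx_1 = 3.75
cy_1 = 1.5
cz_1 = 5.5
w_1 = 1.5
d_1 = 2.75
cx_2 = 1.5
cy_2 = 6.5
w_2 = 2.5
h_2 = 2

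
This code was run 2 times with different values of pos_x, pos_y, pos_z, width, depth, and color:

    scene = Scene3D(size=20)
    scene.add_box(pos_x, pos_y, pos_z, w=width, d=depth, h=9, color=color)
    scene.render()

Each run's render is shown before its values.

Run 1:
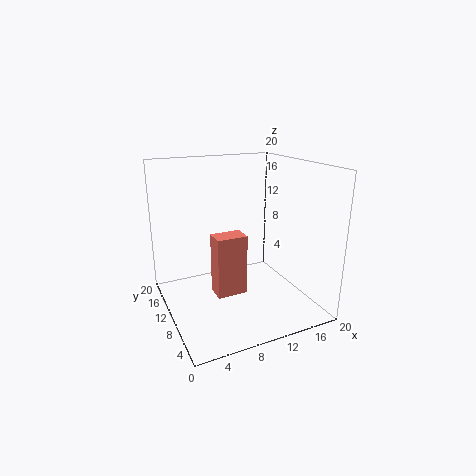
pos_x = 7; pos_y = 10; pos_z = 1; width = 4.5; depth = 3; color = 'salmon'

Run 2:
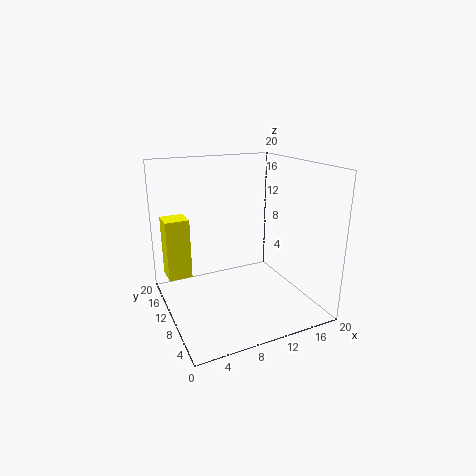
pos_x = 1; pos_y = 14.5; pos_z = 3; width = 3.5; depth = 3.5; color = 'yellow'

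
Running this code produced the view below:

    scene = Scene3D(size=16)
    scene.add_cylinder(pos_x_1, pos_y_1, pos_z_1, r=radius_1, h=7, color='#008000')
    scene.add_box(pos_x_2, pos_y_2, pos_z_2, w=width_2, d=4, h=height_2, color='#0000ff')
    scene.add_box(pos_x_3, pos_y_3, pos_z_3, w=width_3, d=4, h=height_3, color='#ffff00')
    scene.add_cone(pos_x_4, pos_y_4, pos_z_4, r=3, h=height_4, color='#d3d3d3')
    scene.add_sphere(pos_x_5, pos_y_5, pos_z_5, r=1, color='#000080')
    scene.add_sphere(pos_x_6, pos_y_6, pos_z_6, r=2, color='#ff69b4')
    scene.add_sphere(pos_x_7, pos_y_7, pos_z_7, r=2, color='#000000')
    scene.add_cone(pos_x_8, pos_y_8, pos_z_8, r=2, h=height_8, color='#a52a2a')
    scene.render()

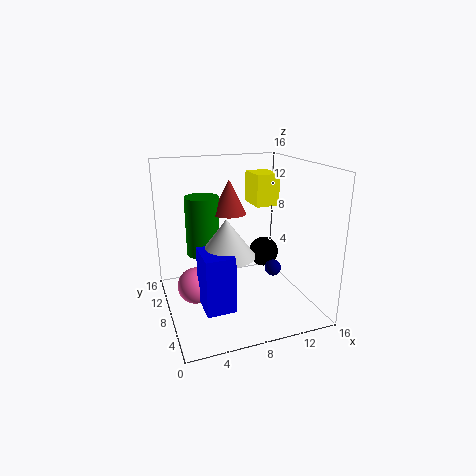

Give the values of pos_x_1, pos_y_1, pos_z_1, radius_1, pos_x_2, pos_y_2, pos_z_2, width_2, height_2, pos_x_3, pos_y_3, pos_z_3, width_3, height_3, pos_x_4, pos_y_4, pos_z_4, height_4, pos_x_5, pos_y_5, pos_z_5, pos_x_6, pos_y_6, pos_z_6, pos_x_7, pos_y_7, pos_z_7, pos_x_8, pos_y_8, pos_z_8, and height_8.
pos_x_1 = 5; pos_y_1 = 12; pos_z_1 = 5; radius_1 = 2; pos_x_2 = 3; pos_y_2 = 3; pos_z_2 = 2; width_2 = 3; height_2 = 6; pos_x_3 = 12; pos_y_3 = 12; pos_z_3 = 10; width_3 = 3; height_3 = 4; pos_x_4 = 6; pos_y_4 = 6; pos_z_4 = 7; height_4 = 4; pos_x_5 = 13; pos_y_5 = 9; pos_z_5 = 3; pos_x_6 = 3; pos_y_6 = 8; pos_z_6 = 3; pos_x_7 = 14; pos_y_7 = 14; pos_z_7 = 3; pos_x_8 = 8; pos_y_8 = 11; pos_z_8 = 10; height_8 = 4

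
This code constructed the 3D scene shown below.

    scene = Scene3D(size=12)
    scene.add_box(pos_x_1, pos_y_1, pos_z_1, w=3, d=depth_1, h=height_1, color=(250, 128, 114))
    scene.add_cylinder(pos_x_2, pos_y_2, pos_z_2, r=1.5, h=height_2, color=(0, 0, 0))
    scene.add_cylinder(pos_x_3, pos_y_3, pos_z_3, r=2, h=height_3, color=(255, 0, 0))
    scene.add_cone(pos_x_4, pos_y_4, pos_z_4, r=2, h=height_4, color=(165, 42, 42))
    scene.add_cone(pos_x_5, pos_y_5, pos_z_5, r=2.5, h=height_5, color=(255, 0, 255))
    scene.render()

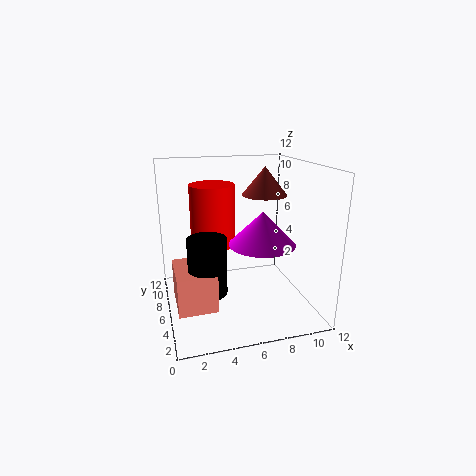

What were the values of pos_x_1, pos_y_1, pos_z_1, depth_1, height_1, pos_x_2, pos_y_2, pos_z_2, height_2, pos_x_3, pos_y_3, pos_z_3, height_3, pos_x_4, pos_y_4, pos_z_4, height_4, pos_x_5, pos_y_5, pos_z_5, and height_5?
pos_x_1 = 0.5, pos_y_1 = 2.5, pos_z_1 = 1.5, depth_1 = 4, height_1 = 3, pos_x_2 = 3, pos_y_2 = 4, pos_z_2 = 2.5, height_2 = 4.5, pos_x_3 = 4.5, pos_y_3 = 9, pos_z_3 = 4.5, height_3 = 5.5, pos_x_4 = 9, pos_y_4 = 8, pos_z_4 = 9, height_4 = 2.5, pos_x_5 = 7, pos_y_5 = 3, pos_z_5 = 6.5, height_5 = 2.5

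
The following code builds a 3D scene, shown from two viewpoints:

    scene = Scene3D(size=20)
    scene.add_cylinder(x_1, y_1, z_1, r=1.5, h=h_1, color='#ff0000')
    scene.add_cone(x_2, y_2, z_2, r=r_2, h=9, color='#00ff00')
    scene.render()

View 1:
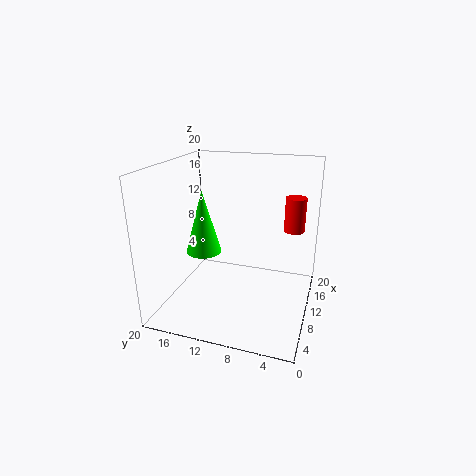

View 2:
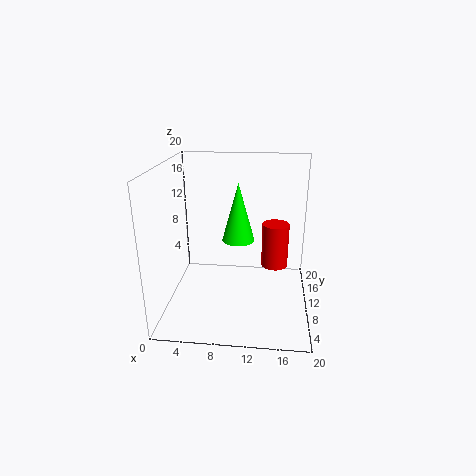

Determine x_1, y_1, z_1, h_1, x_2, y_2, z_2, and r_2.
x_1 = 15, y_1 = 3, z_1 = 10, h_1 = 5, x_2 = 9.5, y_2 = 15, z_2 = 7.5, r_2 = 2.5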